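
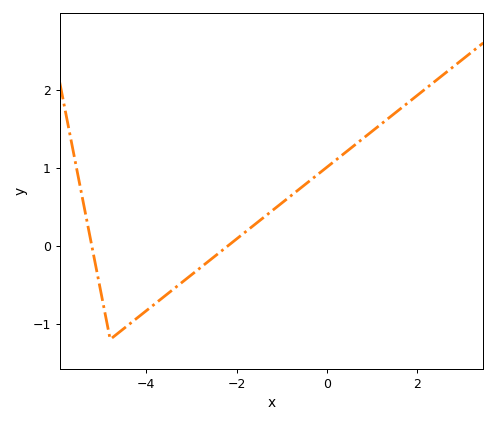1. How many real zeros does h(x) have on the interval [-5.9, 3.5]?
2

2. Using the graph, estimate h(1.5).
1.7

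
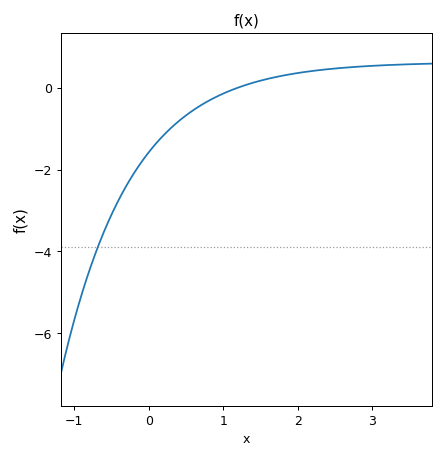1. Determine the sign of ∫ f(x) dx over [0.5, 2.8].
positive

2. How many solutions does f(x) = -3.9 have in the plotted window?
1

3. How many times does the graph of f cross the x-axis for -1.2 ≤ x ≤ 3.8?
1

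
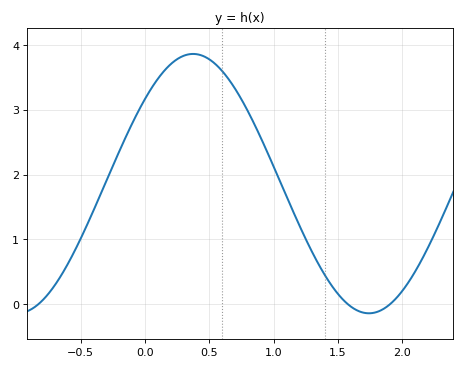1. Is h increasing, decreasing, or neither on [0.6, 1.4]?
decreasing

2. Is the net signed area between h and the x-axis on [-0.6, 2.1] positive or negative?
positive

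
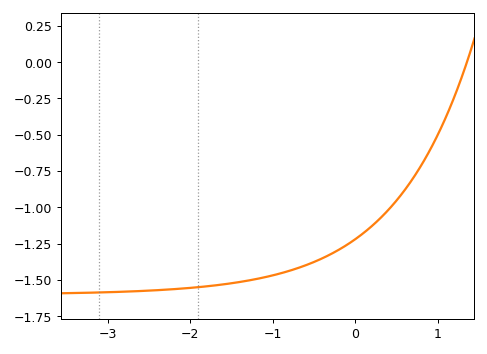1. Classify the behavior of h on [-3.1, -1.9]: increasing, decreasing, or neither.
increasing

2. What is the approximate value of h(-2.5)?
-1.57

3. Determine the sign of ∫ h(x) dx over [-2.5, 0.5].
negative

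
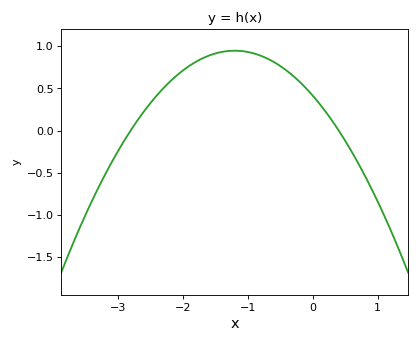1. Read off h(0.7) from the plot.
-0.4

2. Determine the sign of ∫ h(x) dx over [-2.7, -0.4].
positive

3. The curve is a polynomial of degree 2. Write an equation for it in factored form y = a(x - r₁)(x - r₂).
y = -0.37(x + 2.8)(x - 0.4)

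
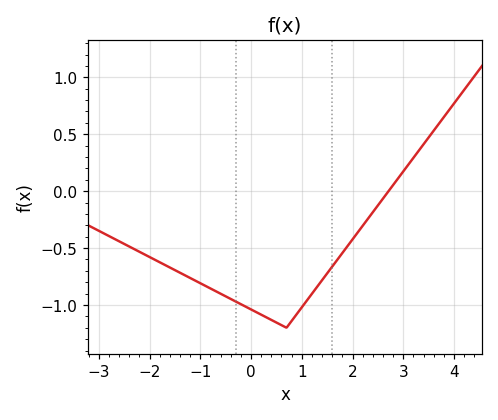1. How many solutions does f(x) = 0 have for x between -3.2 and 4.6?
1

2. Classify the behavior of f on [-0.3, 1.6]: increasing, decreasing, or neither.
neither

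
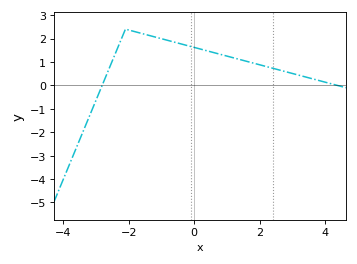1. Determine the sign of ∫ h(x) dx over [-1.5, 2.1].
positive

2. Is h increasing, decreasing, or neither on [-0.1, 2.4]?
decreasing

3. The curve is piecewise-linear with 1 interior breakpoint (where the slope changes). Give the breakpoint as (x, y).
(-2.1, 2.4)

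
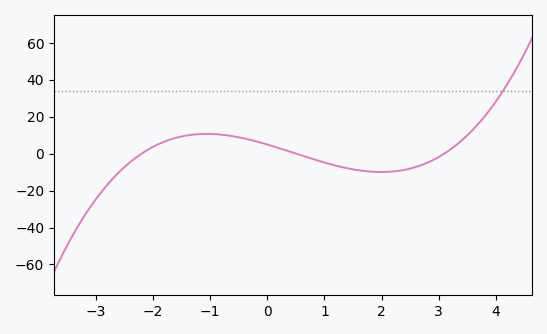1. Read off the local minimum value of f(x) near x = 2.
-10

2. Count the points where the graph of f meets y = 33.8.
1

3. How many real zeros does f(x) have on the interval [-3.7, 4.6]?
3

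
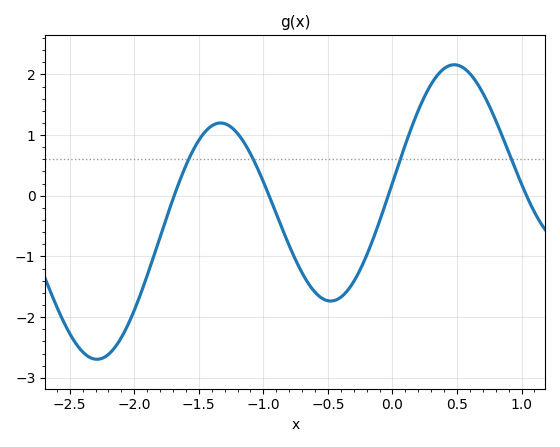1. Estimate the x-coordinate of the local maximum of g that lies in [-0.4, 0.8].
0.478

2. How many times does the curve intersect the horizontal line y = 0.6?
4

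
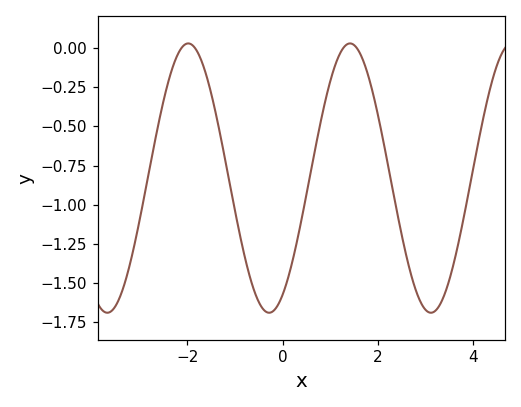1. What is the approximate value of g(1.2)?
-0.038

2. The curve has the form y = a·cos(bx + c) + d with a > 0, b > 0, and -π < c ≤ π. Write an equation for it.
y = 0.86cos(1.85x - 2.62) - 0.83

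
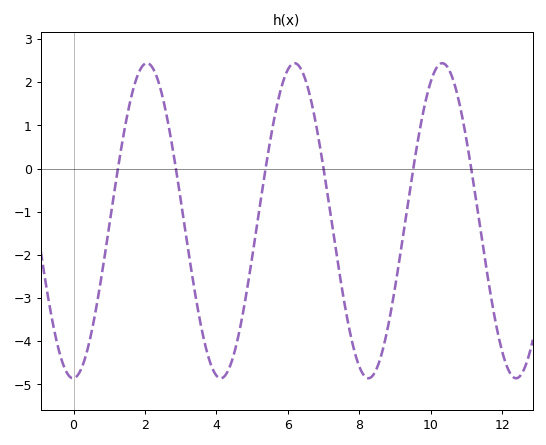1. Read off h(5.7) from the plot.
1.5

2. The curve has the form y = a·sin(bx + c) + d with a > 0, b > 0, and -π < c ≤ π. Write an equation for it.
y = 3.65sin(1.5x - 1.6) - 1.21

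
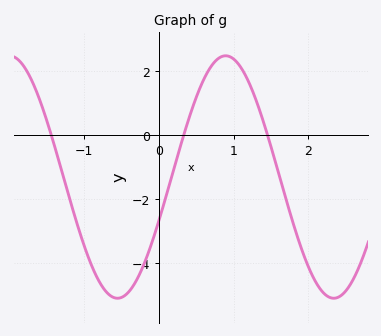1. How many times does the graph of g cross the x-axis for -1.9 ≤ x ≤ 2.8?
3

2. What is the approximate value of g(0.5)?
1.2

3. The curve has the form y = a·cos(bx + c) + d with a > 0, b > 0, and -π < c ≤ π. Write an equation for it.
y = 3.79cos(2.2x - 1.9) - 1.3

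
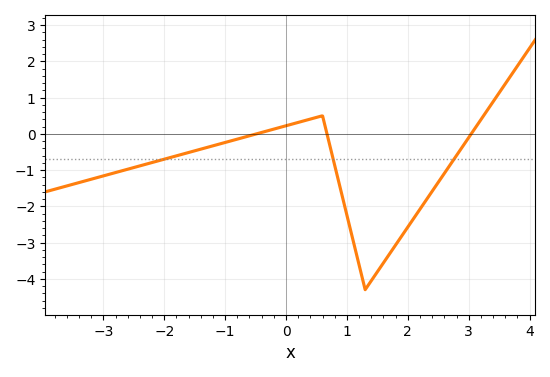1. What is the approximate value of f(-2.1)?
-0.7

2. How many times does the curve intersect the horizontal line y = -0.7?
3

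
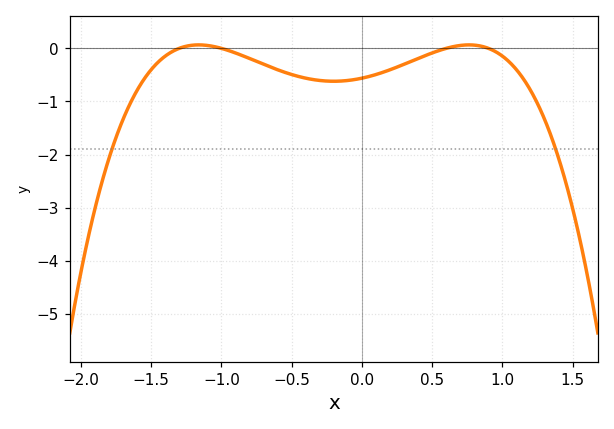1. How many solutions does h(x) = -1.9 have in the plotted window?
2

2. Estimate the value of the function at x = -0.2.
-0.6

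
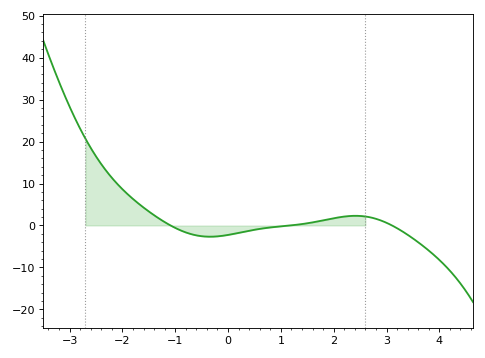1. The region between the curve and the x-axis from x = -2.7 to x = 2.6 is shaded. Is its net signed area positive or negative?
positive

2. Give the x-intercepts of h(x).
-1, 1.2, 3.2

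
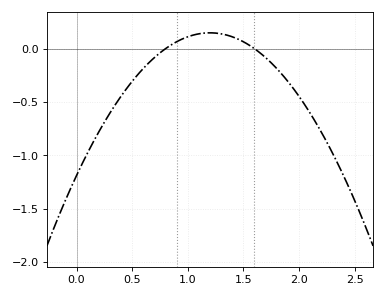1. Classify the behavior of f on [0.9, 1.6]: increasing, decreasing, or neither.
neither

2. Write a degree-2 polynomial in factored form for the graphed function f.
y = -0.93(x - 0.8)(x - 1.6)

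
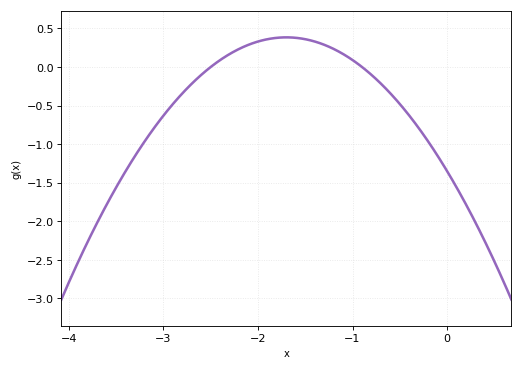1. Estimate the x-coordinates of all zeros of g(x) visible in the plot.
-2.5, -0.9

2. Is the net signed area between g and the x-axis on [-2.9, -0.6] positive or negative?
positive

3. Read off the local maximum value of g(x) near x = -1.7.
0.384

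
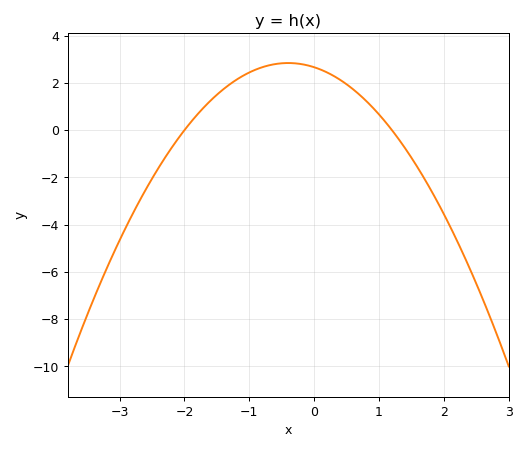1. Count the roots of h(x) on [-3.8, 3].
2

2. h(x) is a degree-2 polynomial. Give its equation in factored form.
y = -1.11(x + 2)(x - 1.2)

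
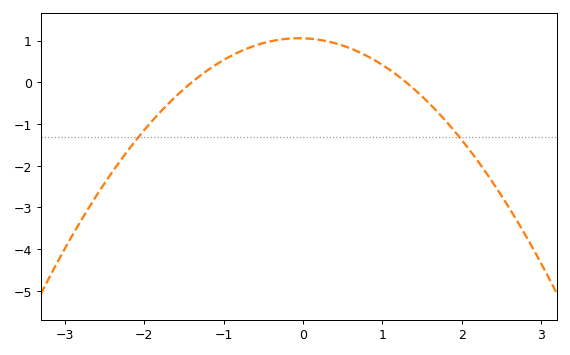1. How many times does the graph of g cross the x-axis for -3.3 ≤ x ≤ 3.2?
2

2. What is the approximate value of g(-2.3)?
-1.88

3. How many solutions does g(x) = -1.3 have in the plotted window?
2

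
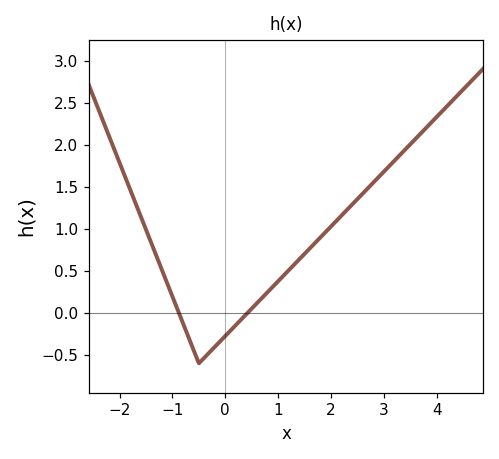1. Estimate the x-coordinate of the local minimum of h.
-0.5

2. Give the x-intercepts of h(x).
-0.9, 0.4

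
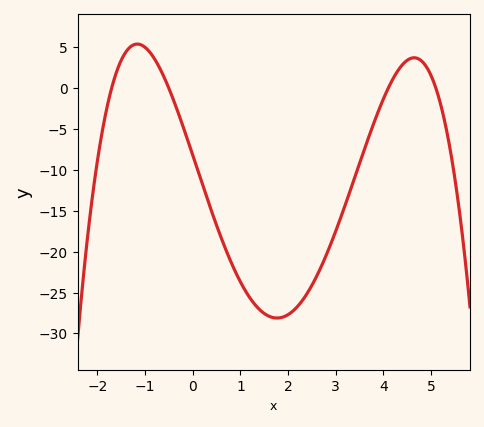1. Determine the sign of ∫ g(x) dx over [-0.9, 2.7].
negative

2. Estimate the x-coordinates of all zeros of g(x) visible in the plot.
-1.8, -0.4, 4.2, 5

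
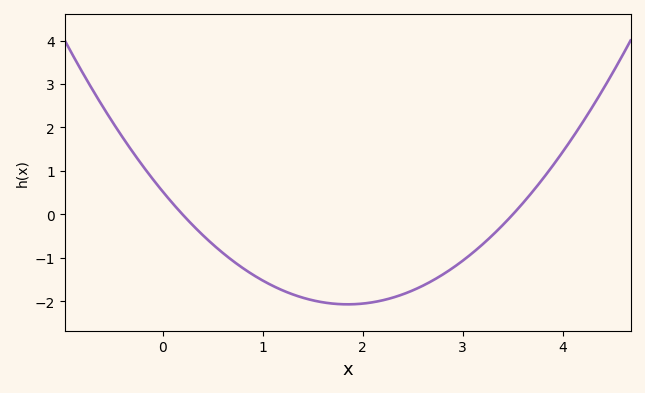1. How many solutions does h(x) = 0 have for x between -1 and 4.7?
2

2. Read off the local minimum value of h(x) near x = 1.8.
-2.1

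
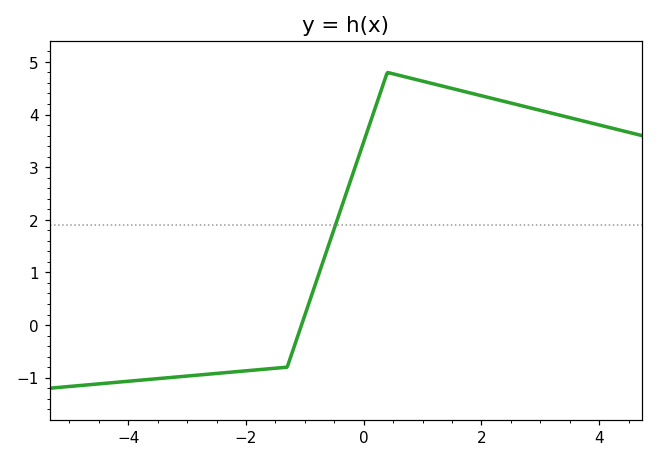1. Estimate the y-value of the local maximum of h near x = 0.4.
4.8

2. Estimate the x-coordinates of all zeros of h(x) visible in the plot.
-1.06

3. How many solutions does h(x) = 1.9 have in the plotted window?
1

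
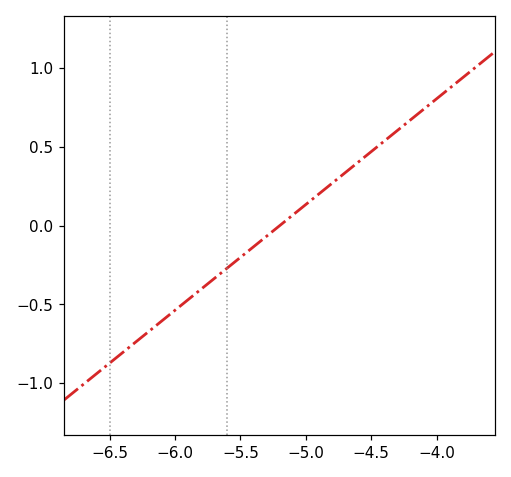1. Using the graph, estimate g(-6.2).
-0.65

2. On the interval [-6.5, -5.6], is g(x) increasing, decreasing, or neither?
increasing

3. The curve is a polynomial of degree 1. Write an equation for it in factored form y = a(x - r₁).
y = 0.67(x + 5.2)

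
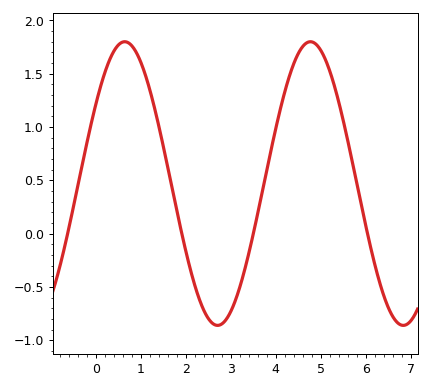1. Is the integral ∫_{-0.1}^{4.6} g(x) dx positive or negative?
positive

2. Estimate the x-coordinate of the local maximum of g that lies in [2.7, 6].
4.8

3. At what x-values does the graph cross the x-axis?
-0.6, 2, 3.6, 6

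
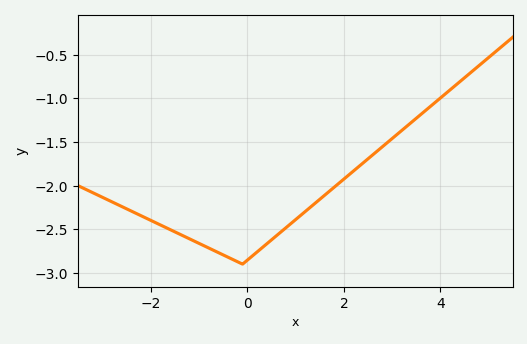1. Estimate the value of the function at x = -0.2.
-2.87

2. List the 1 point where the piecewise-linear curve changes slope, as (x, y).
(-0.1, -2.9)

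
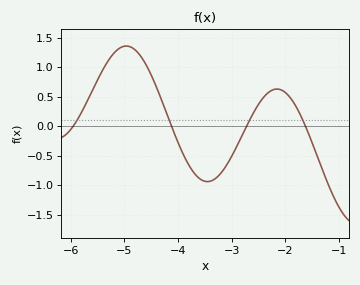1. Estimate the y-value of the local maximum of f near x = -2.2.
0.63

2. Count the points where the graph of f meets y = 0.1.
4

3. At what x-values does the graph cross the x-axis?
-5.95, -4.12, -2.72, -1.63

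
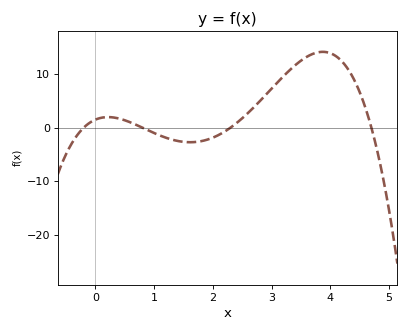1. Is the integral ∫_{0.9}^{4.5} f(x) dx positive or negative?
positive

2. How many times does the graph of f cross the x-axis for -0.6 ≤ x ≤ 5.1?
4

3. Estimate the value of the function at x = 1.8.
-2.52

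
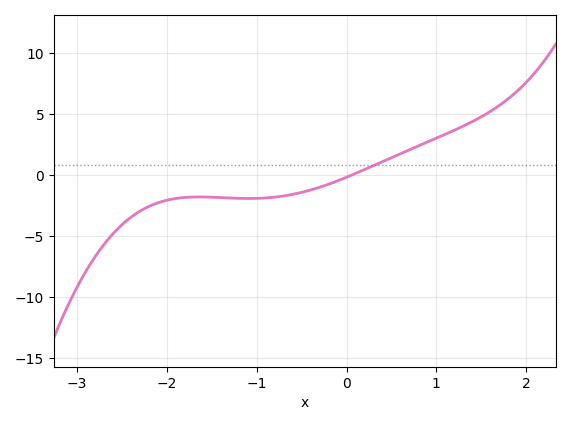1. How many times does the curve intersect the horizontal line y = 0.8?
1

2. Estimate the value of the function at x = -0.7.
-1.5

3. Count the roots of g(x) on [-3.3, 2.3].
1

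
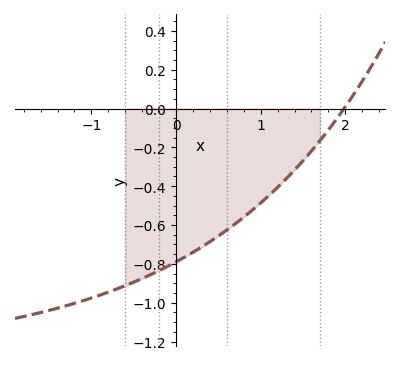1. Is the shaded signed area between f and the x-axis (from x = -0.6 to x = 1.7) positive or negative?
negative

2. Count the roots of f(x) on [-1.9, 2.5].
1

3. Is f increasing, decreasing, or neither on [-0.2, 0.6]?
increasing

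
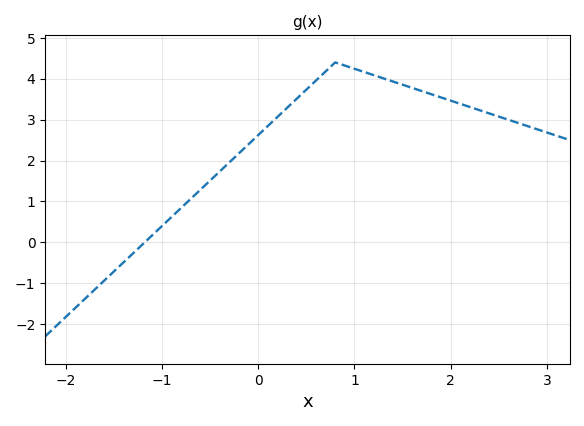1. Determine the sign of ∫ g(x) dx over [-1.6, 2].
positive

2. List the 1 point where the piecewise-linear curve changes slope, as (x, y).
(0.8, 4.4)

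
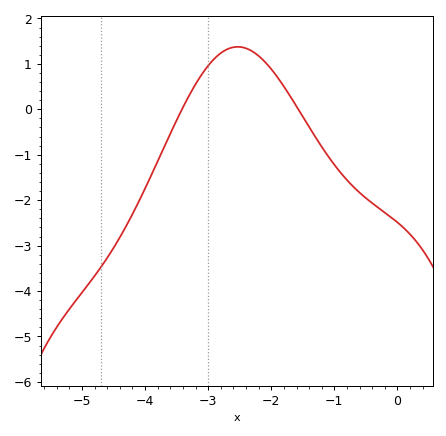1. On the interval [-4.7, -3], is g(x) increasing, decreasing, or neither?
increasing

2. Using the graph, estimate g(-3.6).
-0.5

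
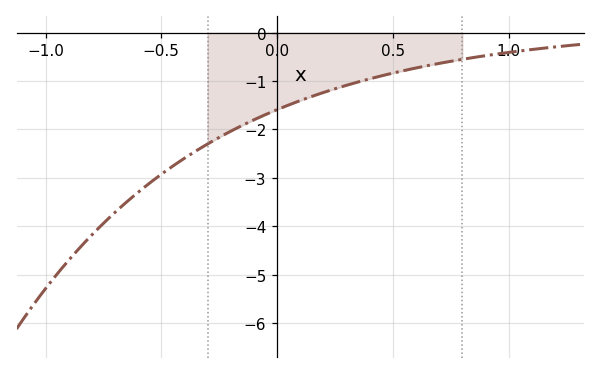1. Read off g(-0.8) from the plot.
-4.18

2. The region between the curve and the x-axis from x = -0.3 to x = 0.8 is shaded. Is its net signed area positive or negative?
negative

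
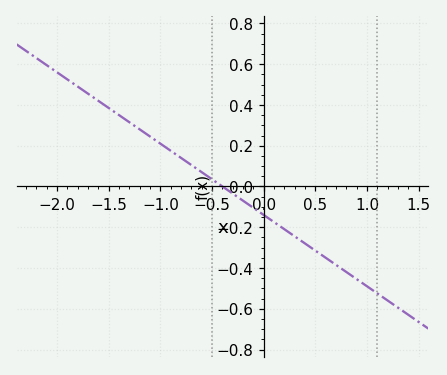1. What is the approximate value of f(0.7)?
-0.385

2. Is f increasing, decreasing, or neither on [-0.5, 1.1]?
decreasing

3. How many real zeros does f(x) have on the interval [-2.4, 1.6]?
1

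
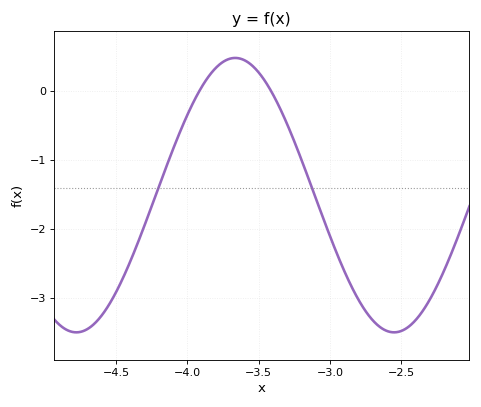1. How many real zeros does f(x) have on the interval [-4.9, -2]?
2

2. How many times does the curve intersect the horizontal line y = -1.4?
2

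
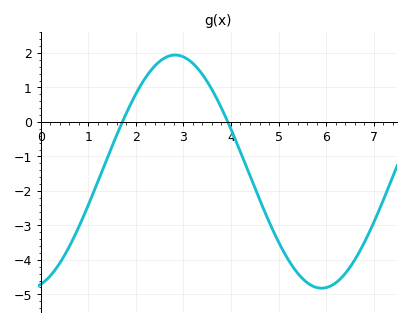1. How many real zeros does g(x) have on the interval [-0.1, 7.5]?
2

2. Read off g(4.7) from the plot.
-2.6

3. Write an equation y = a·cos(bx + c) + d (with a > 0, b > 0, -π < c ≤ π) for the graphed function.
y = 3.38cos(1x - 2.9) - 1.44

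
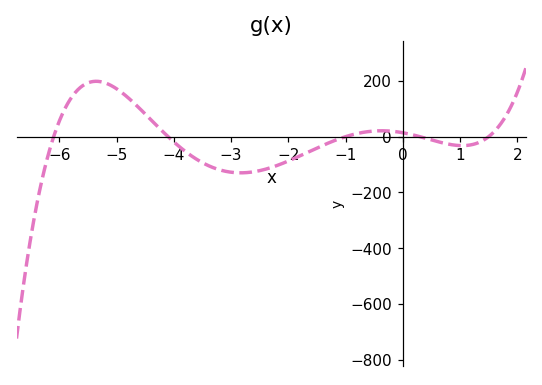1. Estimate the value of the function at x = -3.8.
-52.9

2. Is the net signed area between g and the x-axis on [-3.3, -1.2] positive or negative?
negative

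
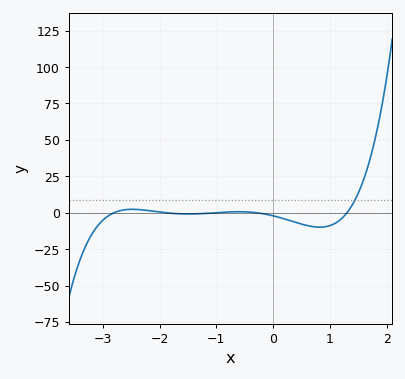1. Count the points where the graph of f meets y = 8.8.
1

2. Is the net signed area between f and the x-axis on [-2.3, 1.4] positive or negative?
negative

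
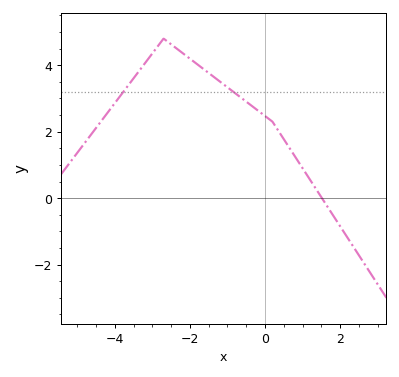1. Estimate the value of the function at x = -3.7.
3.4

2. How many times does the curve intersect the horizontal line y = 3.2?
2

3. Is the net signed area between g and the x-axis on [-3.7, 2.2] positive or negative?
positive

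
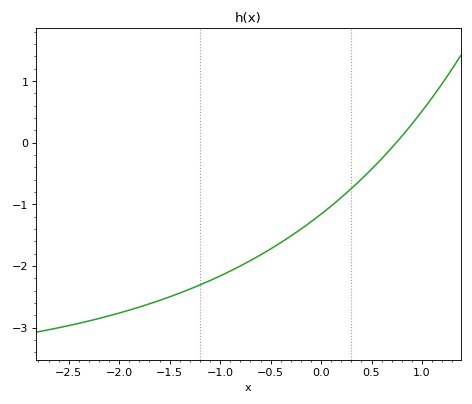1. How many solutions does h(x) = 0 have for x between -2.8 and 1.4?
1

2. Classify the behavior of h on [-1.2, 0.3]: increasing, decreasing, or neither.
increasing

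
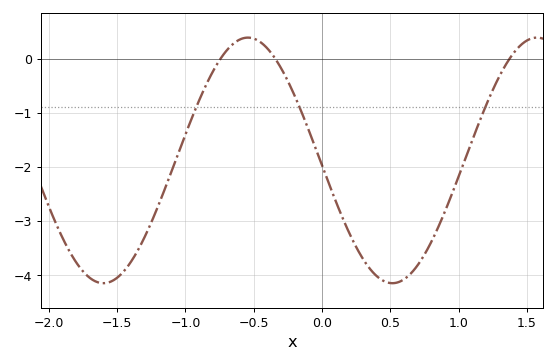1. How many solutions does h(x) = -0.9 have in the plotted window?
3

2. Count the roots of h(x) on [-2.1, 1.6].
3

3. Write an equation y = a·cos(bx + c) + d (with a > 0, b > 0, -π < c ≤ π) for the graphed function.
y = 2.27cos(3x + 1.6) - 1.88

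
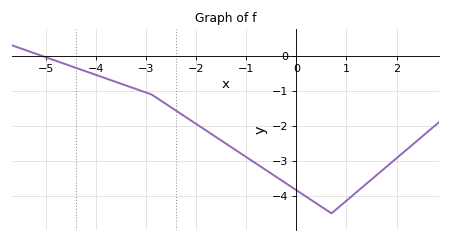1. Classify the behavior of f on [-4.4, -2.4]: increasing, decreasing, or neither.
decreasing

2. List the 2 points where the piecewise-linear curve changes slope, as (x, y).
(-2.9, -1.1); (0.7, -4.5)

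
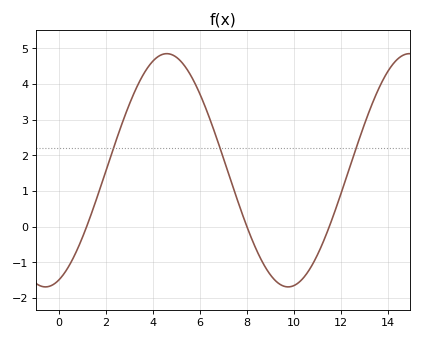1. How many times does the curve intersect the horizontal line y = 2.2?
3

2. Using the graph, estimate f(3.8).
4.5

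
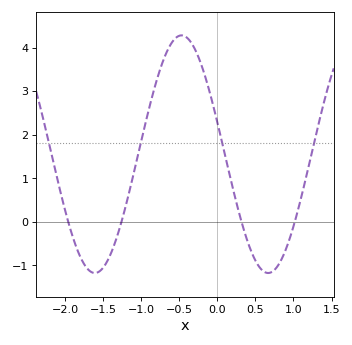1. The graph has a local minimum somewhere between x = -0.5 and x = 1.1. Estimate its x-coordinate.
0.7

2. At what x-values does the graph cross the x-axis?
-2, -1.3, 0.3, 1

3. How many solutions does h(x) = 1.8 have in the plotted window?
4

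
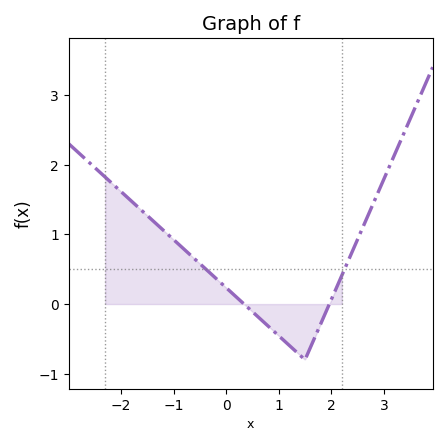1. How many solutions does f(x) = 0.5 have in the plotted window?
2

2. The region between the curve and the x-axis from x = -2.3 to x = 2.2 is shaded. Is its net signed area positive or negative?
positive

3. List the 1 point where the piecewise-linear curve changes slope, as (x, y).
(1.5, -0.8)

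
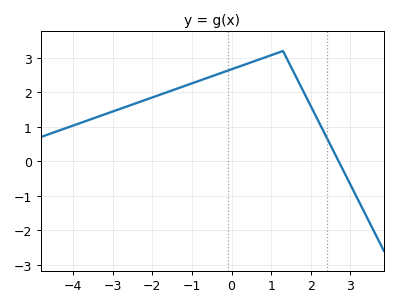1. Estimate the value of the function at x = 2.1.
1.38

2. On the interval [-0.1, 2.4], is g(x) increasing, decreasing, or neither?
neither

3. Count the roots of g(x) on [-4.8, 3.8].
1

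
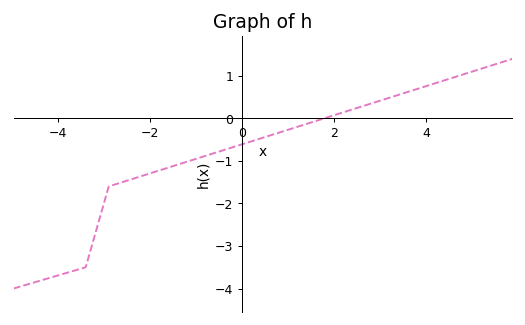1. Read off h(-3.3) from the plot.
-3.12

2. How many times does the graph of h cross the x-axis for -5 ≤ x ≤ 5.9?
1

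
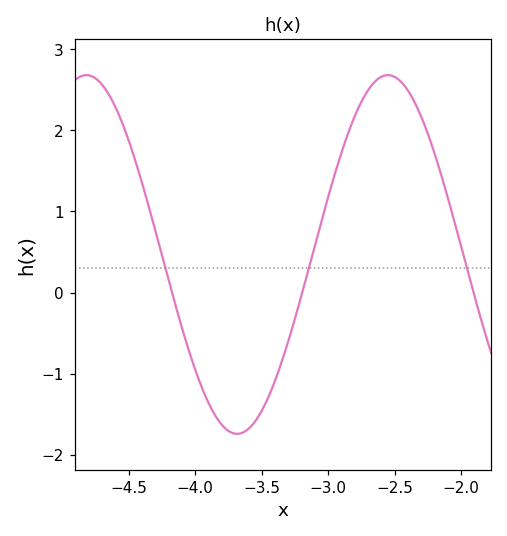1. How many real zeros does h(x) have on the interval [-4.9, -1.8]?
3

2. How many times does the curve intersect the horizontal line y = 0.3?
3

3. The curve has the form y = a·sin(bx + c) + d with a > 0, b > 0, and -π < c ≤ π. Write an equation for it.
y = 2.21sin(2.8x + 2.4) + 0.47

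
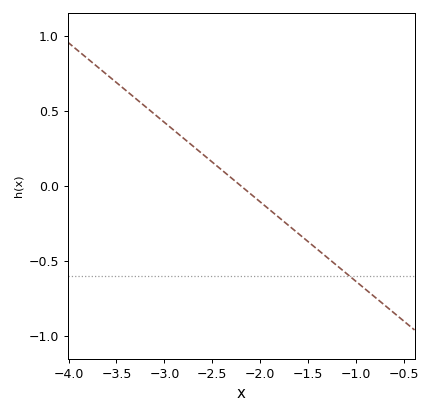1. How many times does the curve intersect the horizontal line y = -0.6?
1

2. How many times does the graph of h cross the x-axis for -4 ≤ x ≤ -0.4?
1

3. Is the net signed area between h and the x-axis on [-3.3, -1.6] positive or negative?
positive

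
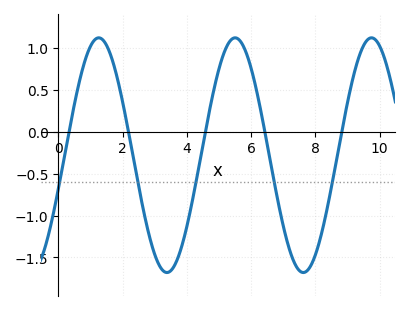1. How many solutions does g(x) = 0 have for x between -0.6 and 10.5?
5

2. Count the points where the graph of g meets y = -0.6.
5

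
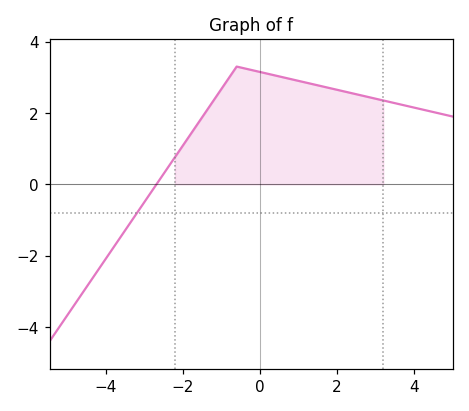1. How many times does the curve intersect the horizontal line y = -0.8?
1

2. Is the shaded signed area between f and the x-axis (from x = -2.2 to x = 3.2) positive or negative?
positive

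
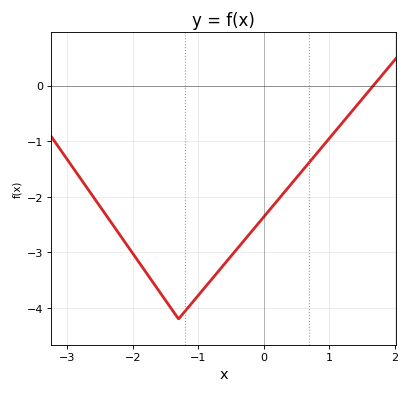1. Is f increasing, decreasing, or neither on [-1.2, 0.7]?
increasing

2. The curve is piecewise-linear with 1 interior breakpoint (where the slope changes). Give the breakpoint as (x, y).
(-1.3, -4.2)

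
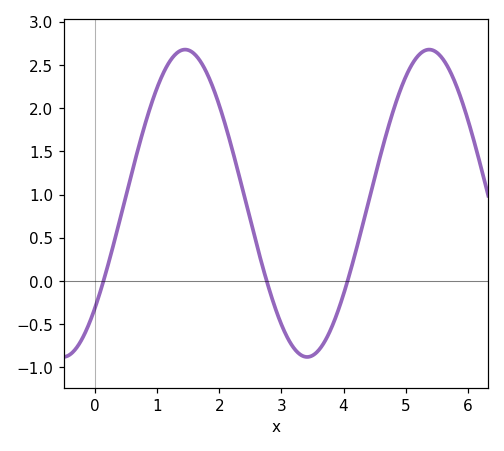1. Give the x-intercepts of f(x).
0.137, 2.76, 4.06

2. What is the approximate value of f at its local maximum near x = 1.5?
2.68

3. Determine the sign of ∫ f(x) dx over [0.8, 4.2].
positive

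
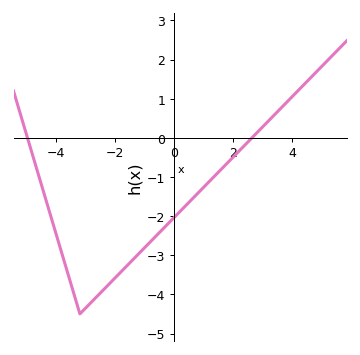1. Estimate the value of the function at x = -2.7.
-4.1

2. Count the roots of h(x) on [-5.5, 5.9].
2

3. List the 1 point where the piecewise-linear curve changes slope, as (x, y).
(-3.2, -4.5)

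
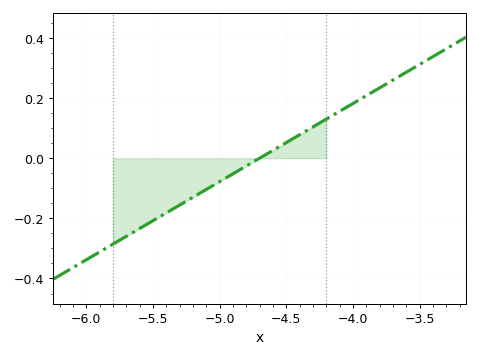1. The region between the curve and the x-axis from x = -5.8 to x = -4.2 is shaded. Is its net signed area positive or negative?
negative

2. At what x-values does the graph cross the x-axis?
-4.7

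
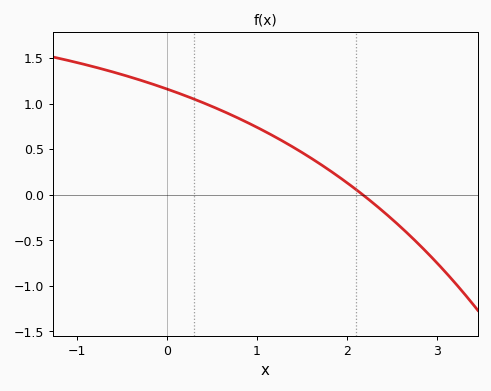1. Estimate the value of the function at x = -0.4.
1.29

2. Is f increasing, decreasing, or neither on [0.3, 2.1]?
decreasing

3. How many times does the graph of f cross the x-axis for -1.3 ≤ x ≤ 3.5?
1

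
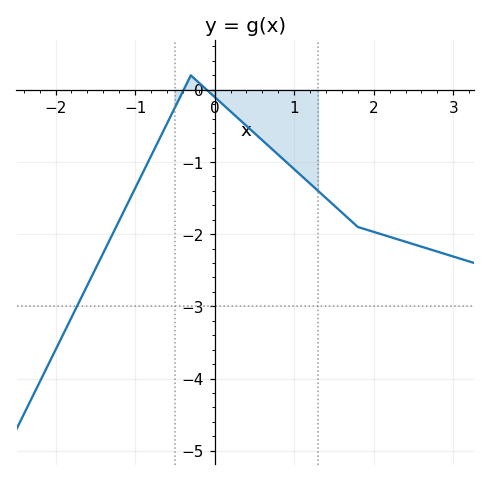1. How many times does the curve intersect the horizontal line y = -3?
1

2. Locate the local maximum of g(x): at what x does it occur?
-0.3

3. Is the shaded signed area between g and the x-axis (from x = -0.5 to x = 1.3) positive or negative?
negative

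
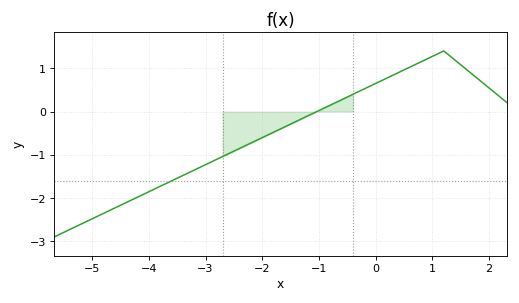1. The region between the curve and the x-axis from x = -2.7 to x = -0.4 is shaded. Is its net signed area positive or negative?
negative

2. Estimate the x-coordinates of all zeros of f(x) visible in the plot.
-1.04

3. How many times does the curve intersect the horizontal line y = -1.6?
1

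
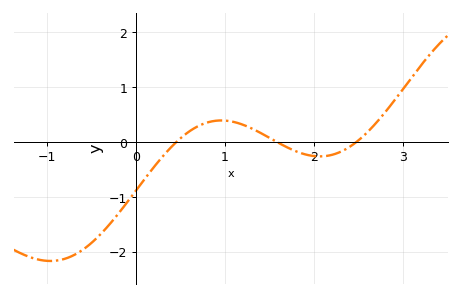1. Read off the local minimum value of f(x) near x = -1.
-2.2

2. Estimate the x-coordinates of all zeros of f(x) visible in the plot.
0.5, 1.6, 2.5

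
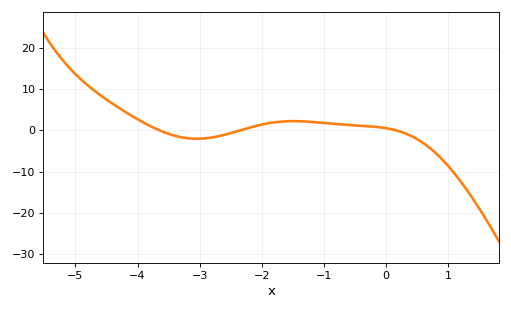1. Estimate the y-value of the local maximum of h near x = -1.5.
2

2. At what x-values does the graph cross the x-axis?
-3.6, -2.3, 0.2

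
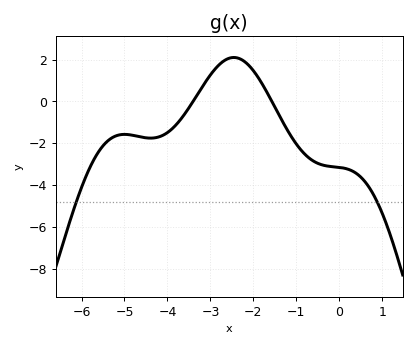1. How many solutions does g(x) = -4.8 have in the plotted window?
2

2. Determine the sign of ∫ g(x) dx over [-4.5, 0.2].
negative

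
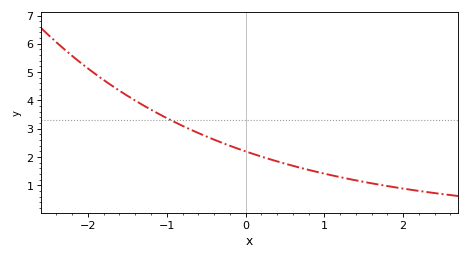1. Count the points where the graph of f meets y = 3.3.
1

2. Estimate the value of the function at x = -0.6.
2.8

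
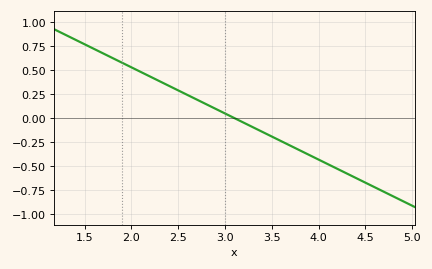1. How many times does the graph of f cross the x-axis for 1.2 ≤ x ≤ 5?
1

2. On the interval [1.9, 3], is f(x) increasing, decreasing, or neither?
decreasing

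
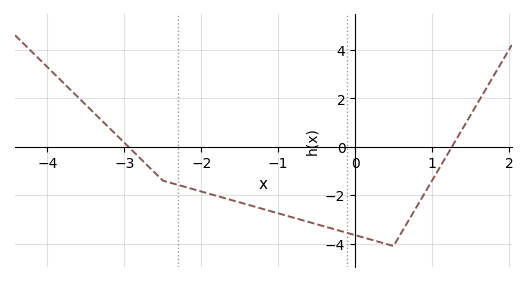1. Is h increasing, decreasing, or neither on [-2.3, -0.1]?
decreasing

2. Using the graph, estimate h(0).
-3.65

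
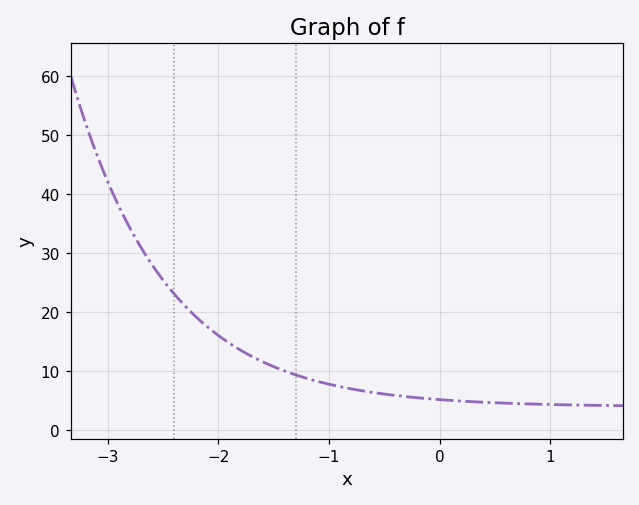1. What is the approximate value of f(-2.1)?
17.5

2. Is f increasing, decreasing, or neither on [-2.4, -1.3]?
decreasing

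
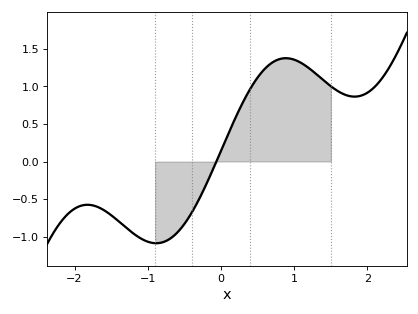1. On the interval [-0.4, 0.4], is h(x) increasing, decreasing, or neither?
increasing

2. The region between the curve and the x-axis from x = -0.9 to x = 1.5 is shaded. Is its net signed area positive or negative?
positive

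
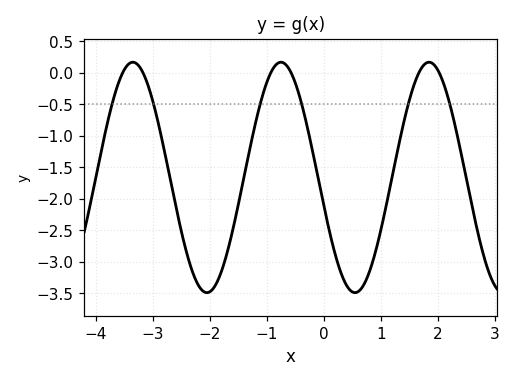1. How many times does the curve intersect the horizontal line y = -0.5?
6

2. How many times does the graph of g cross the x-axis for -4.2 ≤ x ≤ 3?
6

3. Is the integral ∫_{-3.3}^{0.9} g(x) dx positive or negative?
negative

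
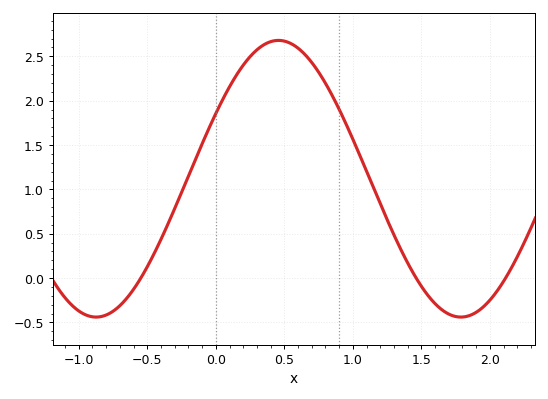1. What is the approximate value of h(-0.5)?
0.15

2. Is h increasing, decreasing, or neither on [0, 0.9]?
neither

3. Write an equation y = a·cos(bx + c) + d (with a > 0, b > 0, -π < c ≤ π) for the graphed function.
y = 1.56cos(2.4x - 1.1) + 1.12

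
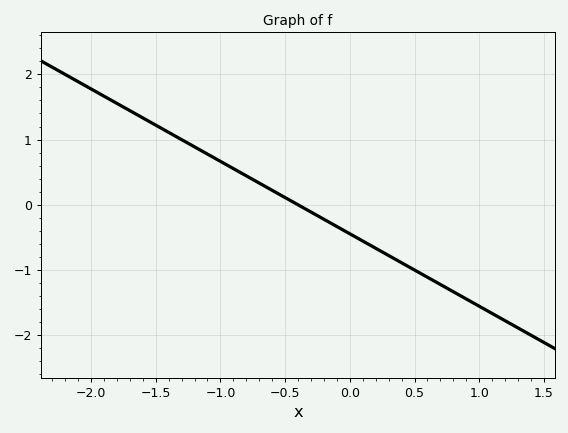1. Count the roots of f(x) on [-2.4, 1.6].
1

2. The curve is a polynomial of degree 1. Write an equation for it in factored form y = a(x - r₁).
y = -1.11(x + 0.4)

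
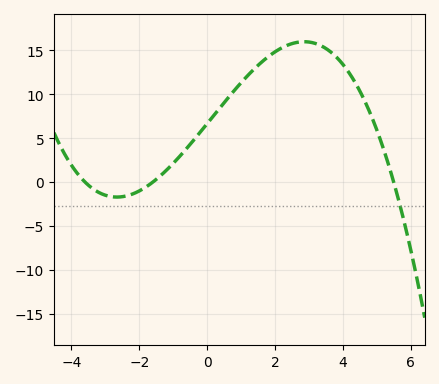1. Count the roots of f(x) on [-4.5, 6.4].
3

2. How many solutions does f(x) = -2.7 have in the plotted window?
1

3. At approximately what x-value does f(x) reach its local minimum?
-2.66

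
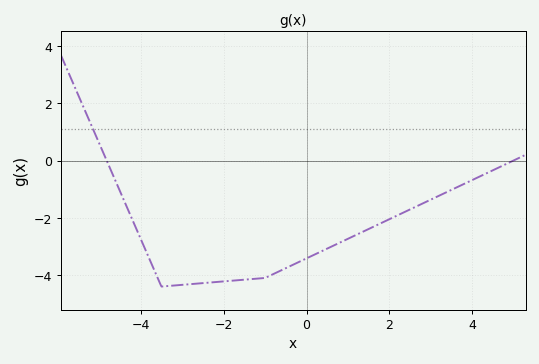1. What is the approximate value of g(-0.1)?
-3.4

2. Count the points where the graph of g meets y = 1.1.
1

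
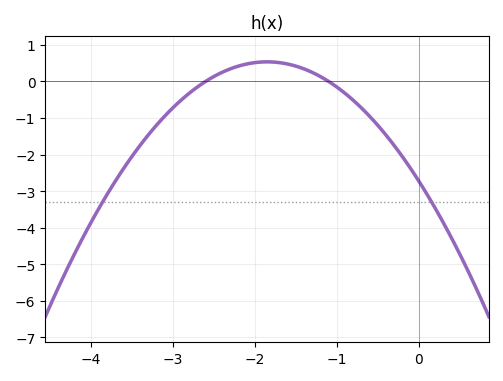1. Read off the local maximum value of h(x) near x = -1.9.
0.5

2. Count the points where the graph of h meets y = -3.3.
2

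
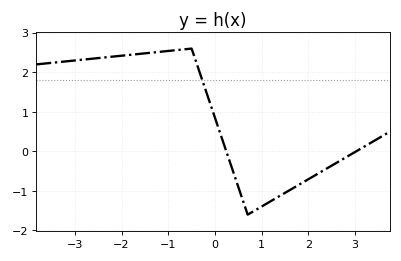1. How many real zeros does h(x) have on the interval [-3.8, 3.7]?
2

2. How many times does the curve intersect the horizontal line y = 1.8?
1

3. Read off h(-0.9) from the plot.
2.55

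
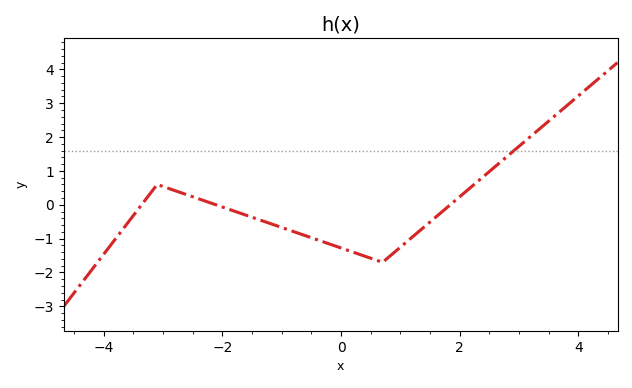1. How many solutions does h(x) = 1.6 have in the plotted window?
1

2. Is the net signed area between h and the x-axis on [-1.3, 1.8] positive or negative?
negative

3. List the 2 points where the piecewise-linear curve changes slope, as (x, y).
(-3.1, 0.6); (0.7, -1.7)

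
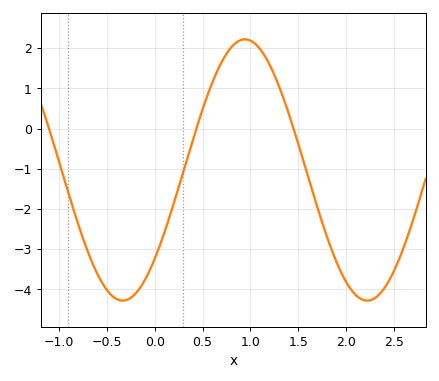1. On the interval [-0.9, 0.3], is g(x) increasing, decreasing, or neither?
neither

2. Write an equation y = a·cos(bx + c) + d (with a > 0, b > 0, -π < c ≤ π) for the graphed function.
y = 3.25cos(2.5x - 2.3) - 1.03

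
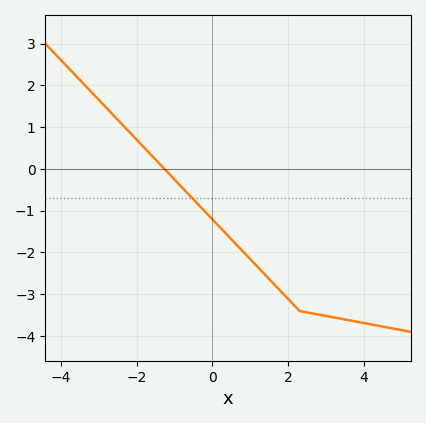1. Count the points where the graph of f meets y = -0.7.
1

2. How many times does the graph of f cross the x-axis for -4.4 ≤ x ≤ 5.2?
1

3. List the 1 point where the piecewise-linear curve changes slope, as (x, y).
(2.3, -3.4)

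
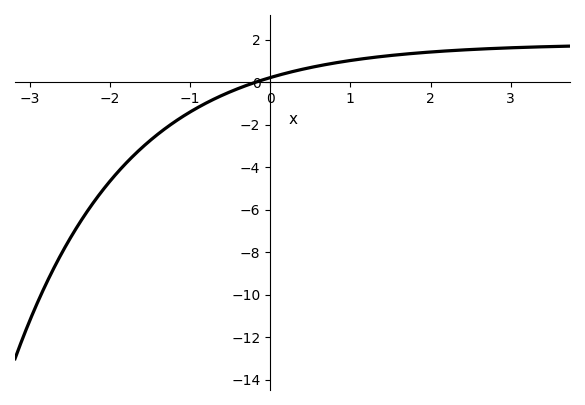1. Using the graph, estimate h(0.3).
0.523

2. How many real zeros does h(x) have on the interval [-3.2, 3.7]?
1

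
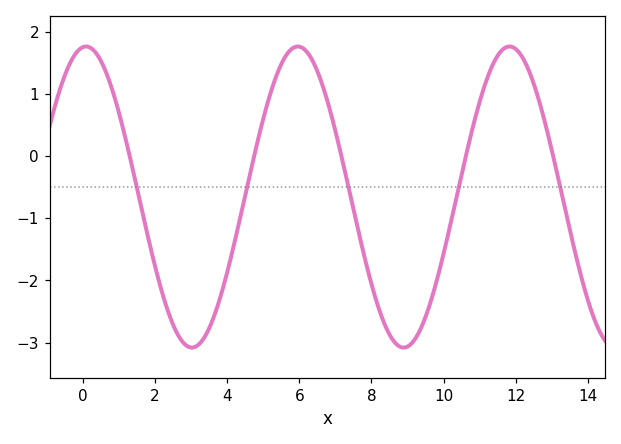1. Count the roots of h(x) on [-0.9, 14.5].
5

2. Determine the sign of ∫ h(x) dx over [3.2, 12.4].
negative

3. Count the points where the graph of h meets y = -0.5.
5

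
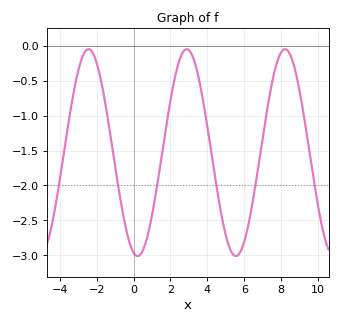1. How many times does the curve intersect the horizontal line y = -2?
6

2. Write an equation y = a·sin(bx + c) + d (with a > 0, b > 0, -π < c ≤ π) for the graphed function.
y = 1.48sin(1.18x - 1.83) - 1.53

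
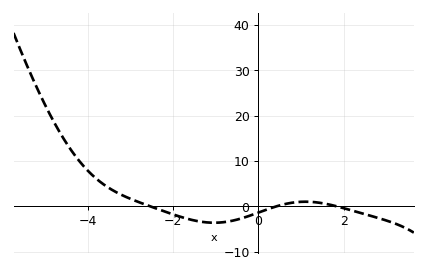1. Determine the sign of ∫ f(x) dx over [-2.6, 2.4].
negative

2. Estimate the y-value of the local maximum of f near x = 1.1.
0.992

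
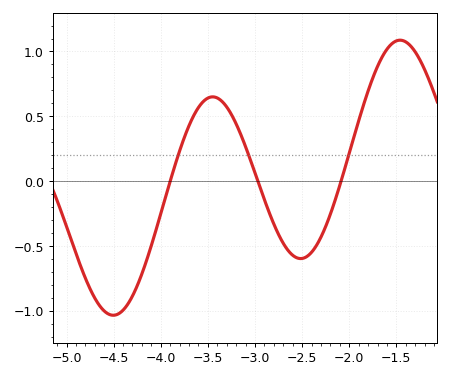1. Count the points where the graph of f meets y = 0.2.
3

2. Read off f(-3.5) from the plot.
0.65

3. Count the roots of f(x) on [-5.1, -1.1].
3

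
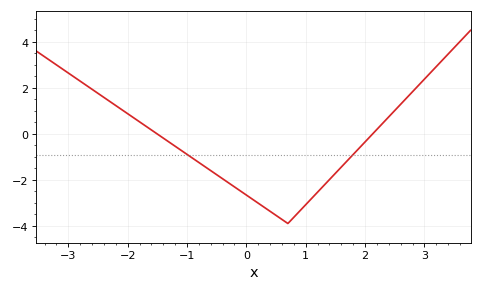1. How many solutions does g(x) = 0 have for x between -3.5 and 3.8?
2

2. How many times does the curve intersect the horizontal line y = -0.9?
2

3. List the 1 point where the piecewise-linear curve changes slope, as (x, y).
(0.7, -3.9)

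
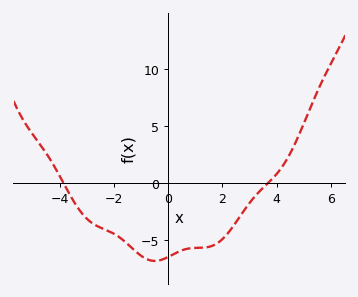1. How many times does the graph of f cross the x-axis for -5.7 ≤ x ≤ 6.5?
2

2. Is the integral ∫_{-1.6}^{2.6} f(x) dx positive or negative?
negative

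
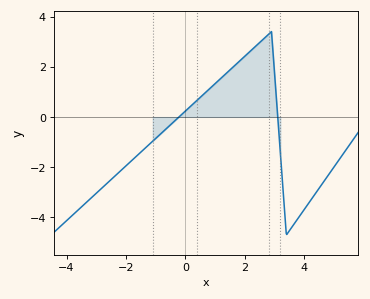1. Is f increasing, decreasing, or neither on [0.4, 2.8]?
increasing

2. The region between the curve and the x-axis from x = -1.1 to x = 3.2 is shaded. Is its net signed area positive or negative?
positive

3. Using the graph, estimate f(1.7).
2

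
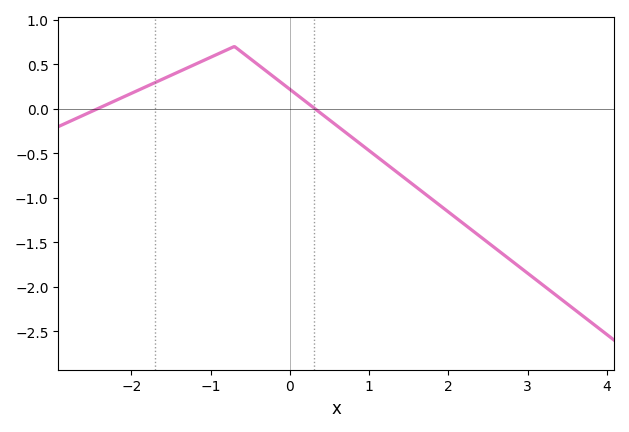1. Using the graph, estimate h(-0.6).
0.631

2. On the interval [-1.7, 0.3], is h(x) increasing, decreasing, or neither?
neither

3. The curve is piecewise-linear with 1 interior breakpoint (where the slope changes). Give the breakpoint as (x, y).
(-0.7, 0.7)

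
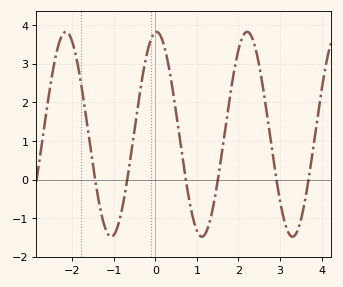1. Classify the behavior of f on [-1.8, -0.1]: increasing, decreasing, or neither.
neither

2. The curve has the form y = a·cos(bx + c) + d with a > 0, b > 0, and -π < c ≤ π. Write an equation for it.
y = 2.65cos(2.9x - 0.08) + 1.17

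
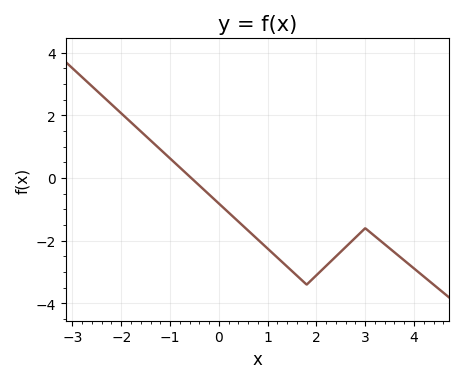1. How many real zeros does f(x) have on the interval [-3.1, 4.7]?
1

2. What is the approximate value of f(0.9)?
-2.1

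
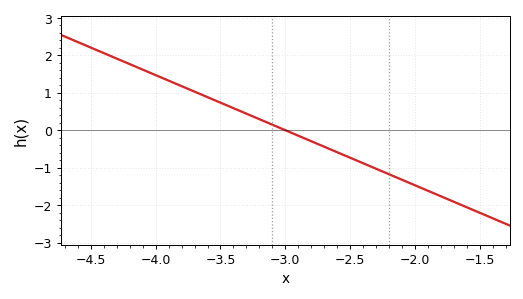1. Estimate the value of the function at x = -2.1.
-1.32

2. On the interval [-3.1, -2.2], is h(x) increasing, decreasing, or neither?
decreasing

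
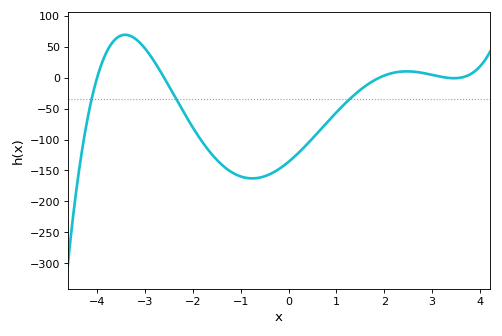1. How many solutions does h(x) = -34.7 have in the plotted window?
3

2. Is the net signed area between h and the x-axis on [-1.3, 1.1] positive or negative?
negative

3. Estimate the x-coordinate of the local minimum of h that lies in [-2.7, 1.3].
-0.761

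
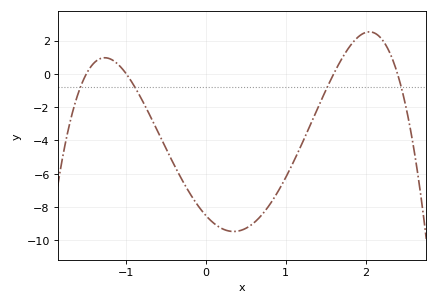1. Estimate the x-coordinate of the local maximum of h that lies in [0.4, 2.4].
2.05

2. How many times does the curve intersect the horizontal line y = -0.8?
4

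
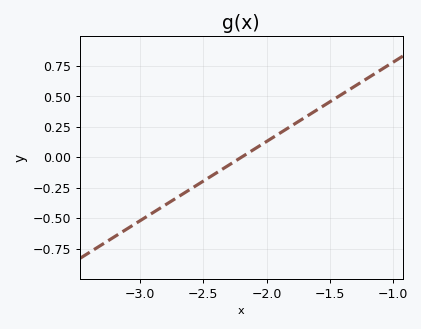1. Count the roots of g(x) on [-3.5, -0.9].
1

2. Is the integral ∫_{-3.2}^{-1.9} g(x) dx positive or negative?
negative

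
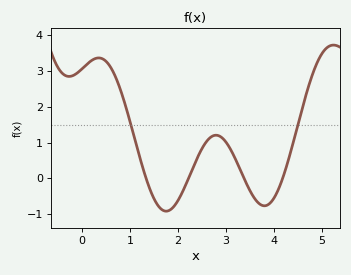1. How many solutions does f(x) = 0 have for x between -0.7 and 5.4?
4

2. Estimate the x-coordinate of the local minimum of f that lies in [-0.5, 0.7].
-0.3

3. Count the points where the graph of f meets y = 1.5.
2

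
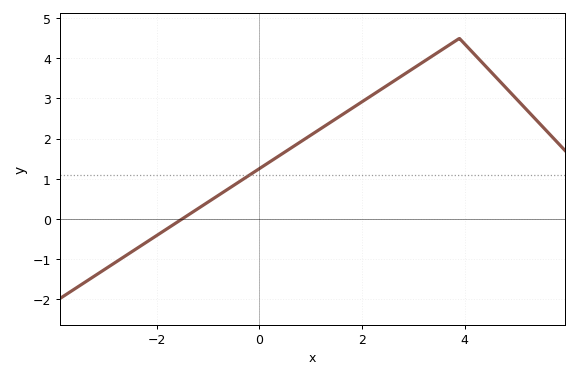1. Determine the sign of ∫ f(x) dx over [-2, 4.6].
positive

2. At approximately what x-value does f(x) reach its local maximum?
3.9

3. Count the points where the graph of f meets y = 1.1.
1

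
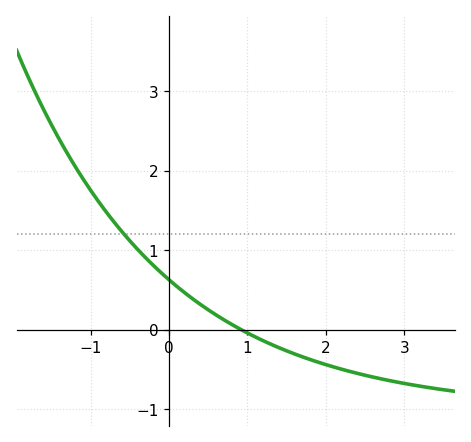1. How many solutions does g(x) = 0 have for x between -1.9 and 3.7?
1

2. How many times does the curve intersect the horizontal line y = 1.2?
1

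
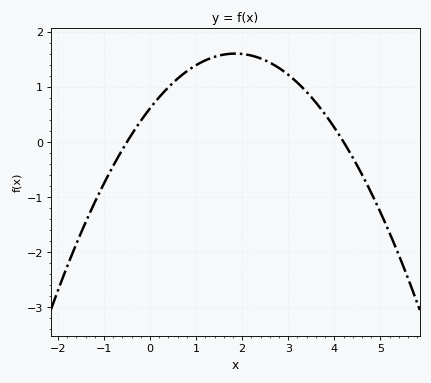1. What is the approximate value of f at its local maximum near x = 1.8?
1.6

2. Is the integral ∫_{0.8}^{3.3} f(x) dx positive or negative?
positive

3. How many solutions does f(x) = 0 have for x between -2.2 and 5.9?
2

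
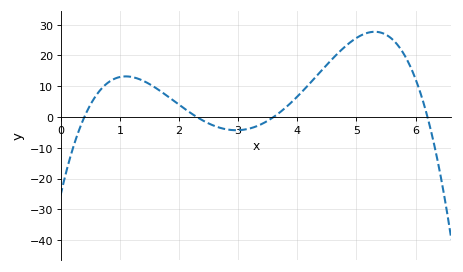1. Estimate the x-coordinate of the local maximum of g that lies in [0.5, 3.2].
1.1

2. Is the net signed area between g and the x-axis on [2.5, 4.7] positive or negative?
positive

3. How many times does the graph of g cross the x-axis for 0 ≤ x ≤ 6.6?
4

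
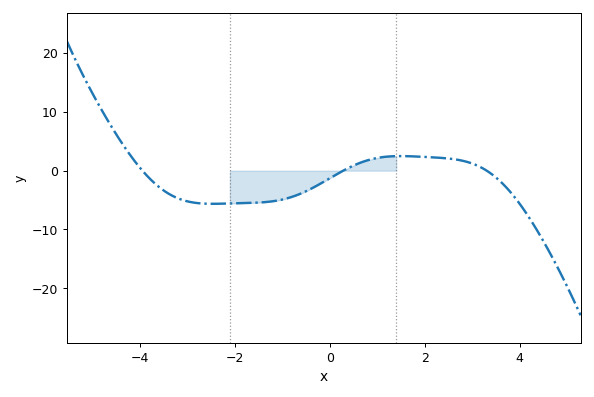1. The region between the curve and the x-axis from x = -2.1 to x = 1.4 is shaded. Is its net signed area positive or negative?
negative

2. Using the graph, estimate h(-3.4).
-3.87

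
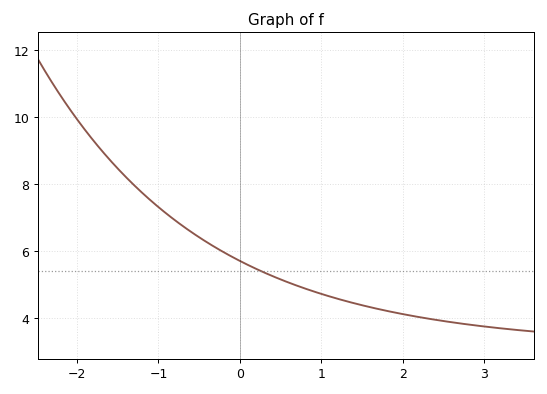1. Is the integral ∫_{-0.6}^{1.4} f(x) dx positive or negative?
positive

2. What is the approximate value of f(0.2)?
5.4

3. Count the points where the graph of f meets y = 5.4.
1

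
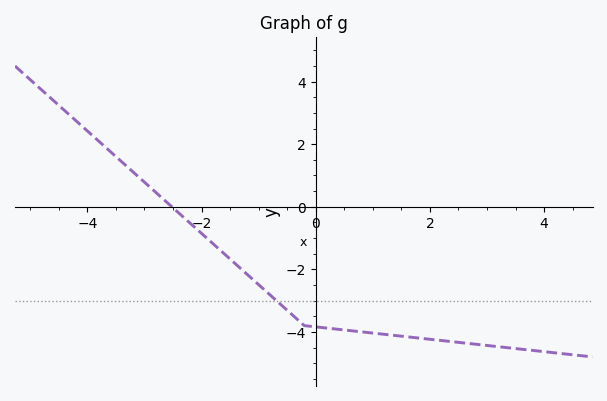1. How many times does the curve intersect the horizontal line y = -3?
1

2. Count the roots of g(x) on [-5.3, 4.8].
1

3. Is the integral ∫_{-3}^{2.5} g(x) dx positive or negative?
negative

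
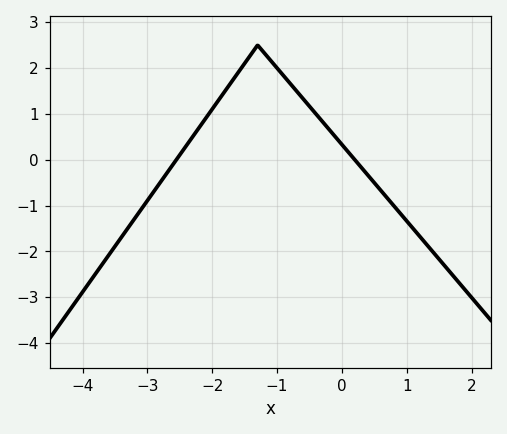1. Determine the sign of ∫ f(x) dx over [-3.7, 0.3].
positive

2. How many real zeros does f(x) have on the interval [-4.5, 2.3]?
2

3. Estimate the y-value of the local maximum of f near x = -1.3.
2.5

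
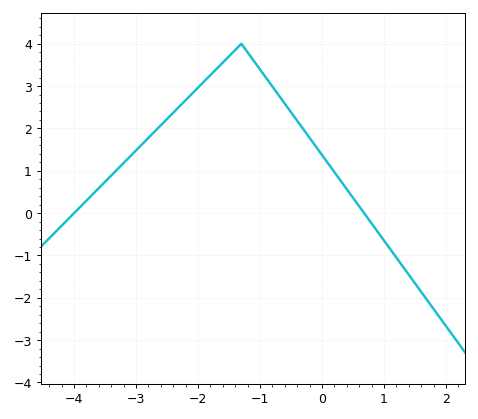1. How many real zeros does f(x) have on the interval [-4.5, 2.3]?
2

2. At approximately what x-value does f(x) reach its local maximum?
-1.3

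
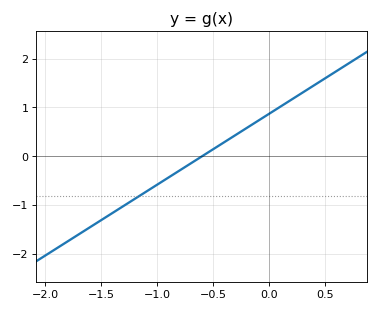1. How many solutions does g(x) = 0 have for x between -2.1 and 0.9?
1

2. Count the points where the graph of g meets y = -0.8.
1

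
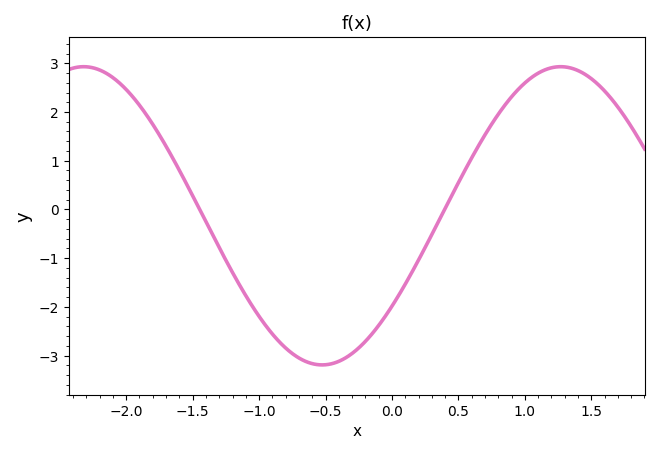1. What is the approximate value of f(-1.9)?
2.14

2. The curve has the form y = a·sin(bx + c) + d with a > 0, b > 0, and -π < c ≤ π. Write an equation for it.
y = 3.06sin(1.75x - 0.652) - 0.13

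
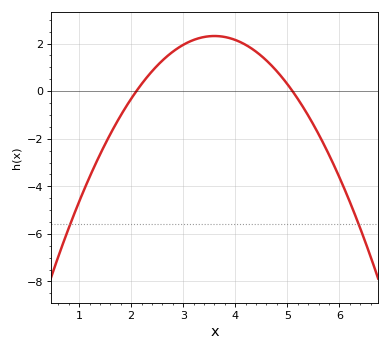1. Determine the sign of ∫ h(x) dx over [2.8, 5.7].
positive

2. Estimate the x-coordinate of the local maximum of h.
3.6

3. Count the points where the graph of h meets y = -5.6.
2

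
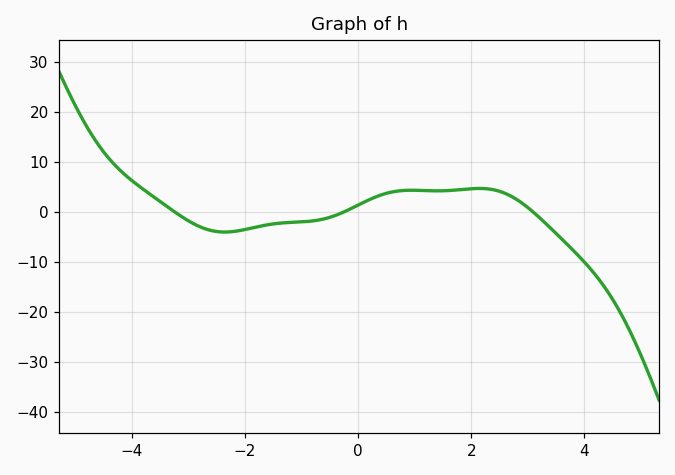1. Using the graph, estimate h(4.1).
-11.3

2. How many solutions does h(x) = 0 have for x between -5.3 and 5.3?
3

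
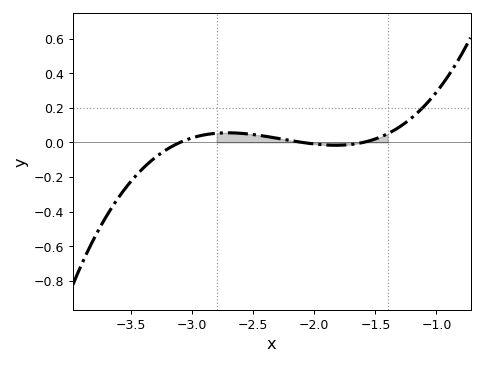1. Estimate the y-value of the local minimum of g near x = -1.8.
-0.02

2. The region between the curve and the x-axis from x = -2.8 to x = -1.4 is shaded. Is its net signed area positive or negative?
positive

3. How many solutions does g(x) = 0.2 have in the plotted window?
1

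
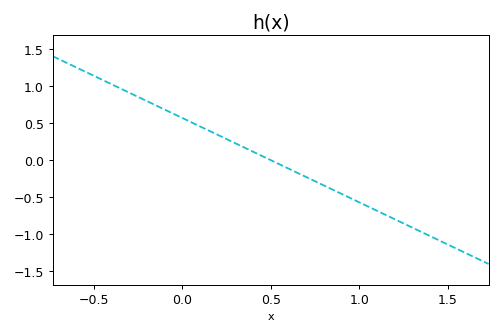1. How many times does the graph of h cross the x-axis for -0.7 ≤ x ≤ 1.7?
1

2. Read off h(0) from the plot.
0.57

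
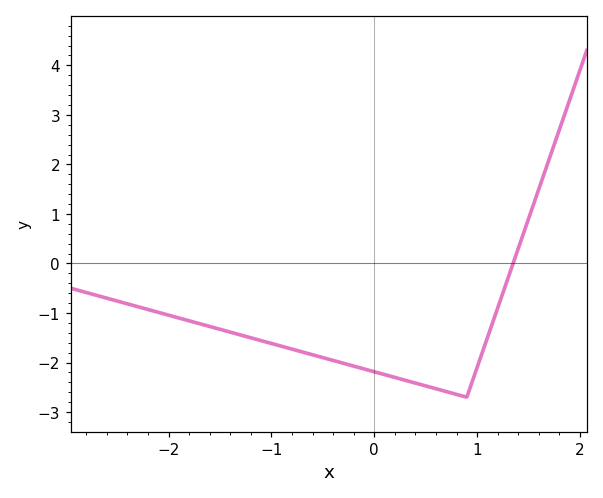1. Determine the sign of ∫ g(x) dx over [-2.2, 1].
negative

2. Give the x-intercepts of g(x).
1.35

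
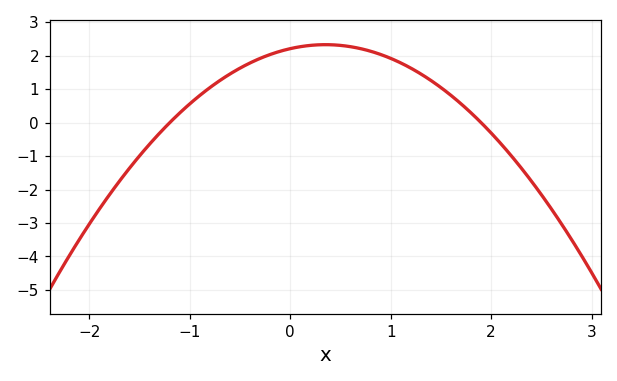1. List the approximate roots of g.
-1.2, 1.9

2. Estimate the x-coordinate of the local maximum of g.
0.35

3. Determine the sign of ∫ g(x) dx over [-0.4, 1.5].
positive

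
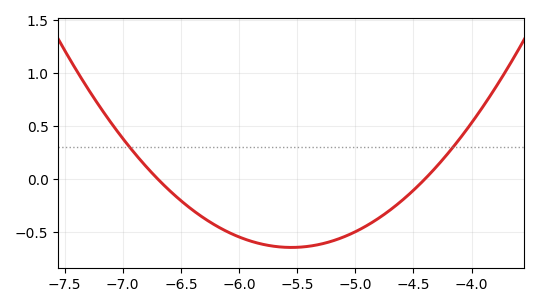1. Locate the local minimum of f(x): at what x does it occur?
-5.6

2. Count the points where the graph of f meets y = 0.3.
2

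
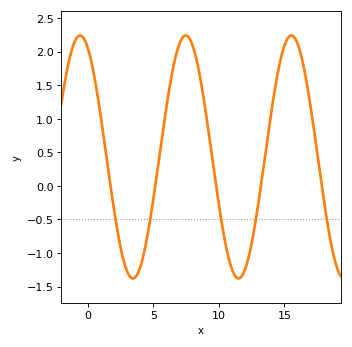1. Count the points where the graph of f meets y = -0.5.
5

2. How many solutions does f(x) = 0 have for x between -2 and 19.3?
5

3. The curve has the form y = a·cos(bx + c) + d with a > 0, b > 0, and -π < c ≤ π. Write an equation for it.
y = 1.81cos(0.78x + 0.452) + 0.43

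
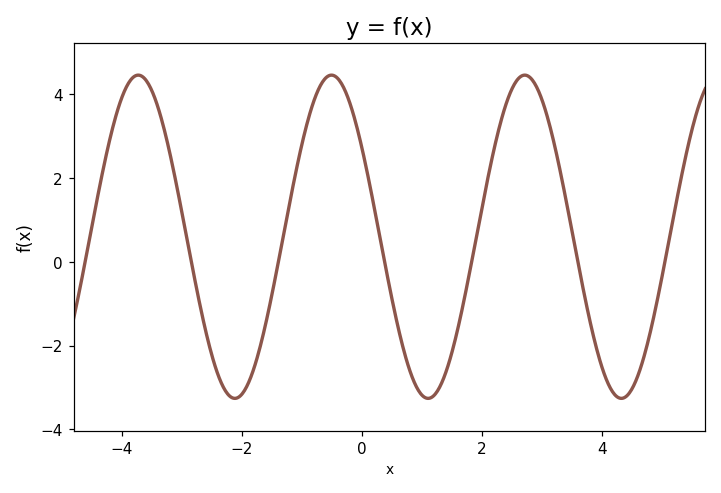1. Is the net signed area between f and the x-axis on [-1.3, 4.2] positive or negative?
positive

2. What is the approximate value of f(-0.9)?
3.4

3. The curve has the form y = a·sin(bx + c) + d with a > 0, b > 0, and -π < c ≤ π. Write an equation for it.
y = 3.86sin(1.9x + 2.6) + 0.6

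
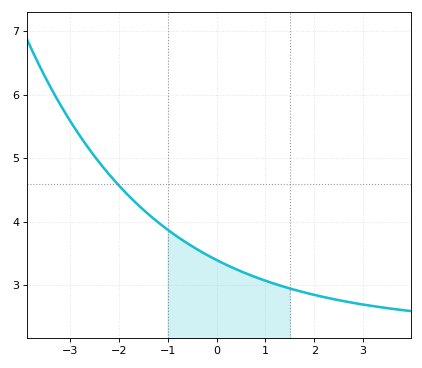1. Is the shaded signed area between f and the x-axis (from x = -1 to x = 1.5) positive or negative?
positive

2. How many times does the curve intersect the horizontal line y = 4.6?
1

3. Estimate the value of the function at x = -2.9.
5.5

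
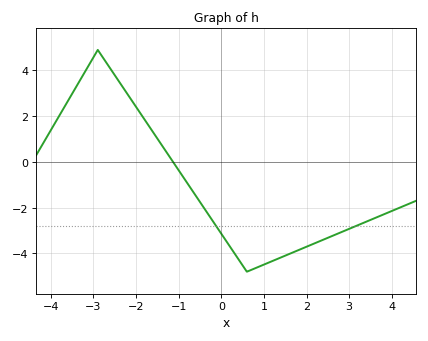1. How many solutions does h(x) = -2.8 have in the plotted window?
2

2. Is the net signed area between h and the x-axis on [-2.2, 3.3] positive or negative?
negative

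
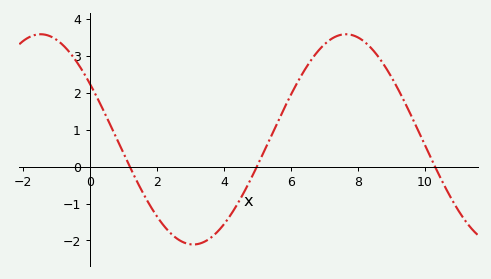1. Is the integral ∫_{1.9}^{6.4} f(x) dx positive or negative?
negative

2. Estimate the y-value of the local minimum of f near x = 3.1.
-2.1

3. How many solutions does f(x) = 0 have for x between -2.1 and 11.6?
3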